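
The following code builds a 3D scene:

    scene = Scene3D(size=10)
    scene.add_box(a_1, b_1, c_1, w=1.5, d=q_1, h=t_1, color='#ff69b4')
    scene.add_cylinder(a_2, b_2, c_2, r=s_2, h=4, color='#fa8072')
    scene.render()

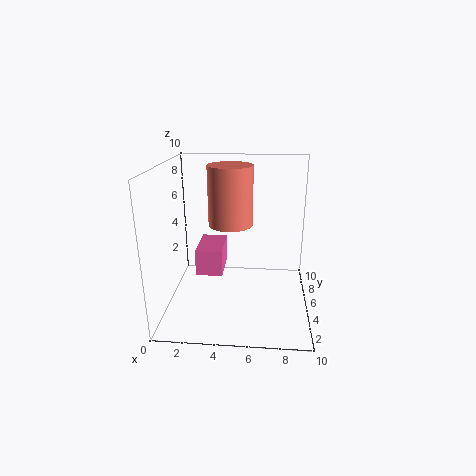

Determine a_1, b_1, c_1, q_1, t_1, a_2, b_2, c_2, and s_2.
a_1 = 3, b_1 = 0.5, c_1 = 4.5, q_1 = 2.5, t_1 = 1.5, a_2 = 4.5, b_2 = 5, c_2 = 6, s_2 = 1.5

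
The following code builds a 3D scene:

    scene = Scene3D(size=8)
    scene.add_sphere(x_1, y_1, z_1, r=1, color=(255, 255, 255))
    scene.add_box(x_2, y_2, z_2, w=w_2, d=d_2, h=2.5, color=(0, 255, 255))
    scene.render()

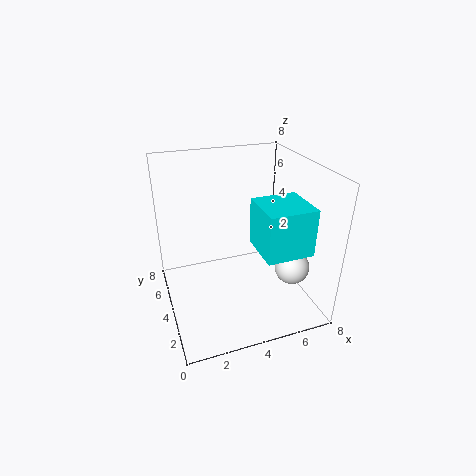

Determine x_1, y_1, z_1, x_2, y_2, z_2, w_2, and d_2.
x_1 = 7
y_1 = 3
z_1 = 2
x_2 = 4.5
y_2 = 1
z_2 = 4
w_2 = 2.5
d_2 = 2.5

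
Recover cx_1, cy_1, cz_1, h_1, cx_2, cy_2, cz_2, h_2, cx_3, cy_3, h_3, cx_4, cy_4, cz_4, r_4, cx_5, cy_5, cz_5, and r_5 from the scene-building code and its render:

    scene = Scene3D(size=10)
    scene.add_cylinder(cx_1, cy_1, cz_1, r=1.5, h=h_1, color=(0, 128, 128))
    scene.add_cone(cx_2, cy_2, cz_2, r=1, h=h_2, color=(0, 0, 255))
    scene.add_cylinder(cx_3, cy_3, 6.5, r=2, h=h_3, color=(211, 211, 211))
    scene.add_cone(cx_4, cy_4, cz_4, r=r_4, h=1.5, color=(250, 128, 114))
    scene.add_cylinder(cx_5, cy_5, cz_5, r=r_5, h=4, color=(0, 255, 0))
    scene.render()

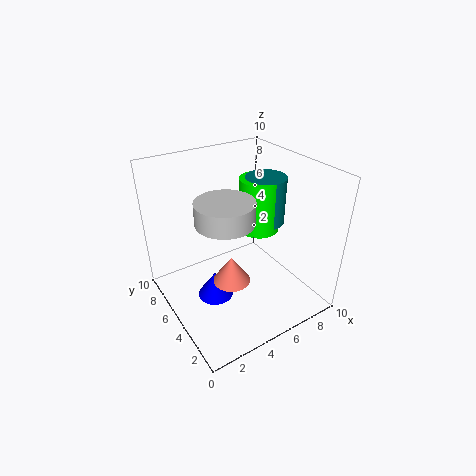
cx_1 = 8
cy_1 = 6
cz_1 = 5
h_1 = 3.5
cx_2 = 1.5
cy_2 = 2
cz_2 = 4
h_2 = 1.5
cx_3 = 4
cy_3 = 5
h_3 = 1.5
cx_4 = 2
cy_4 = 1
cz_4 = 5.5
r_4 = 1
cx_5 = 7.5
cy_5 = 6
cz_5 = 4.5
r_5 = 1.5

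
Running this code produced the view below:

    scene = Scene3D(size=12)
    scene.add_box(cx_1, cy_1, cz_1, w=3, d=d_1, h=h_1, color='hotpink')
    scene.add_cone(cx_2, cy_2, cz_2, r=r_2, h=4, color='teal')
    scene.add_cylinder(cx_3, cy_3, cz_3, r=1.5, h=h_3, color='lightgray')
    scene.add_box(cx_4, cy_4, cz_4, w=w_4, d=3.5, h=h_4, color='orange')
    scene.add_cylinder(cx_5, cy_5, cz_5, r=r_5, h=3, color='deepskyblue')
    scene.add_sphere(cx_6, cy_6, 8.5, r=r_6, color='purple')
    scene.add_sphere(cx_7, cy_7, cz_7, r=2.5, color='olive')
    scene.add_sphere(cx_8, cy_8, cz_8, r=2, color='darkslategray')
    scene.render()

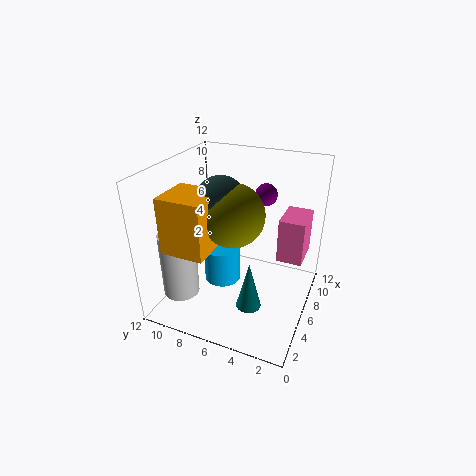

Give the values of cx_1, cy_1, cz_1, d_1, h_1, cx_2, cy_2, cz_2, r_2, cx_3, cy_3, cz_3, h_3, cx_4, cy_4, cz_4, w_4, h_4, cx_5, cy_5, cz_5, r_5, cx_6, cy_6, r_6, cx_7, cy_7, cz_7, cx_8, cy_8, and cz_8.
cx_1 = 5.5; cy_1 = 0.5; cz_1 = 5; d_1 = 2; h_1 = 3.5; cx_2 = 3.5; cy_2 = 4; cz_2 = 1.5; r_2 = 1; cx_3 = 3; cy_3 = 10; cz_3 = 1.5; h_3 = 5.5; cx_4 = 1.5; cy_4 = 7; cz_4 = 6; w_4 = 3.5; h_4 = 4.5; cx_5 = 5; cy_5 = 7; cz_5 = 2.5; r_5 = 1.5; cx_6 = 10; cy_6 = 5; r_6 = 1; cx_7 = 5; cy_7 = 6; cz_7 = 8.5; cx_8 = 5; cy_8 = 7; cz_8 = 9.5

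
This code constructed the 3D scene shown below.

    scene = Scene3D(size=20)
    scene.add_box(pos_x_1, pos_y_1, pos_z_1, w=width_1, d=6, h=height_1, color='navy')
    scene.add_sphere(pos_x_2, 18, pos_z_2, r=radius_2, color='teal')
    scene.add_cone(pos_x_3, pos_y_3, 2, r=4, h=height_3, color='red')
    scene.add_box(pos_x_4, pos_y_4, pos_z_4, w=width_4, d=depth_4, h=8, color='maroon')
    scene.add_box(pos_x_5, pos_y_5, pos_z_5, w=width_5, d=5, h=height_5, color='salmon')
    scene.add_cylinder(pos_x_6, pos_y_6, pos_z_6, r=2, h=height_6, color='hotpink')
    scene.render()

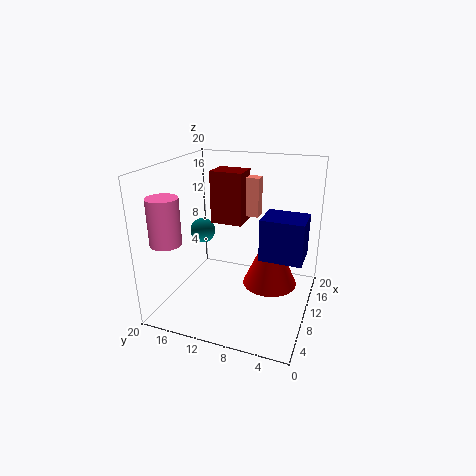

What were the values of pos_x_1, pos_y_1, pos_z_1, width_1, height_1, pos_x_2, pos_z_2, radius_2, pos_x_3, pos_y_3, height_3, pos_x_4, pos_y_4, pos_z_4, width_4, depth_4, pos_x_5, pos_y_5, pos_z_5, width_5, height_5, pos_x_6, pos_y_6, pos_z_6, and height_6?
pos_x_1 = 10, pos_y_1 = 1, pos_z_1 = 7, width_1 = 5, height_1 = 6, pos_x_2 = 15, pos_z_2 = 8, radius_2 = 2, pos_x_3 = 13, pos_y_3 = 6, height_3 = 9, pos_x_4 = 14, pos_y_4 = 11, pos_z_4 = 10, width_4 = 4, depth_4 = 5, pos_x_5 = 16, pos_y_5 = 9, pos_z_5 = 11, width_5 = 2, height_5 = 6, pos_x_6 = 3, pos_y_6 = 17, pos_z_6 = 11, height_6 = 6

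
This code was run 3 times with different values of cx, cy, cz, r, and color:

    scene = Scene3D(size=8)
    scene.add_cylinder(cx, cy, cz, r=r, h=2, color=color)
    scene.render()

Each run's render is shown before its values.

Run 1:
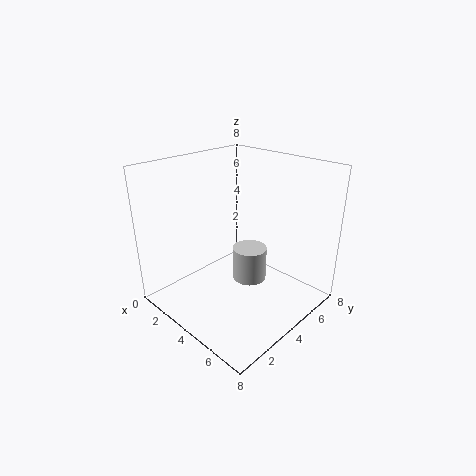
cx = 4; cy = 5; cz = 1; r = 1; color = 'lightgray'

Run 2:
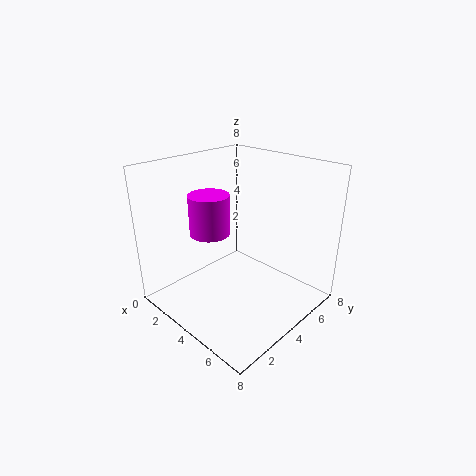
cx = 4; cy = 2; cz = 5; r = 1; color = 'magenta'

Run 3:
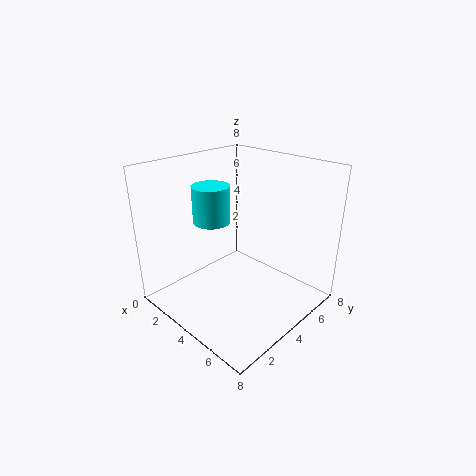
cx = 3; cy = 3; cz = 5; r = 1; color = 'cyan'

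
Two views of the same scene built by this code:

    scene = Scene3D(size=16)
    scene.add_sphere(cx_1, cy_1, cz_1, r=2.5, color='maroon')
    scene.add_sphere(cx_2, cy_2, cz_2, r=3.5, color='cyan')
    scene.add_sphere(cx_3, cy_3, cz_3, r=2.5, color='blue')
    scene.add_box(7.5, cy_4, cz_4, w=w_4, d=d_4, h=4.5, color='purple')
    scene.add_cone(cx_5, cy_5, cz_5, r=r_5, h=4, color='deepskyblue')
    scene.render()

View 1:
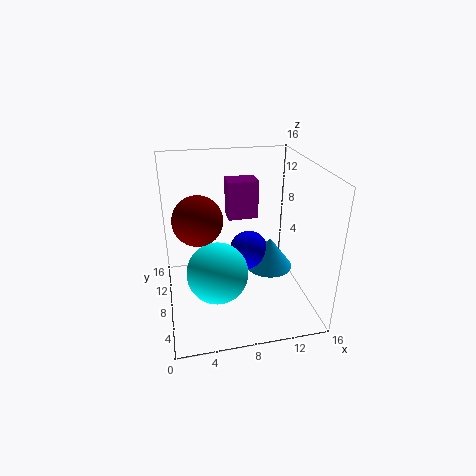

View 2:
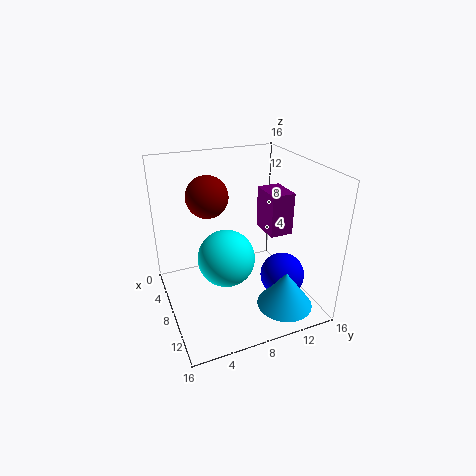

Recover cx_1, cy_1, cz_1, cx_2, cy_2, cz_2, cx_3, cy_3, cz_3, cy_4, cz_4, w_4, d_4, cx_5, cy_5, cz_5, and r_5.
cx_1 = 3.5, cy_1 = 6, cz_1 = 11.5, cx_2 = 5.5, cy_2 = 7.5, cz_2 = 4, cx_3 = 10.5, cy_3 = 12.5, cz_3 = 3.5, cy_4 = 10.5, cz_4 = 9, w_4 = 3.5, d_4 = 2.5, cx_5 = 13, cy_5 = 11.5, cz_5 = 1.5, r_5 = 3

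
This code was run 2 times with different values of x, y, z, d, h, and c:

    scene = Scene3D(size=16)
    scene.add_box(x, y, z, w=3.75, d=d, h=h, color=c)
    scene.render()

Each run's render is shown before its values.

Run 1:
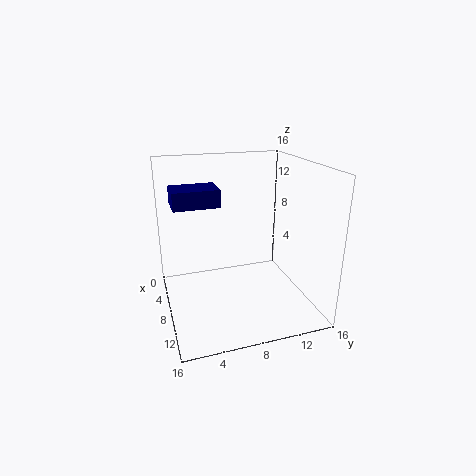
x = 3; y = 1.25; z = 11.25; d = 5.25; h = 2; c = 'navy'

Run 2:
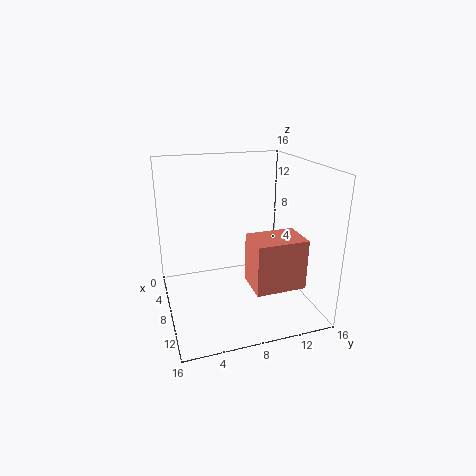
x = 10.5; y = 8; z = 4.25; d = 5.25; h = 5.25; c = 'salmon'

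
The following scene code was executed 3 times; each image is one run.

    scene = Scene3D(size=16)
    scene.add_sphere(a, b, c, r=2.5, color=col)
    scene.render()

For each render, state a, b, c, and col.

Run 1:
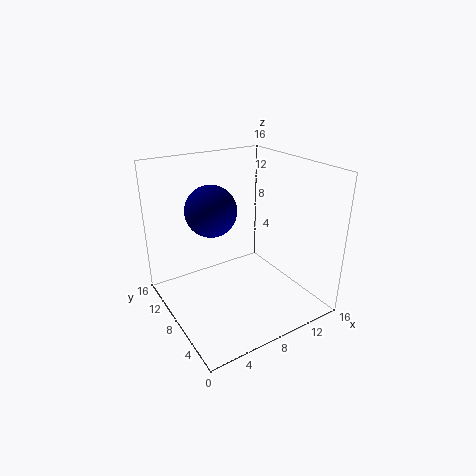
a = 4
b = 6.5
c = 12.5
col = 'navy'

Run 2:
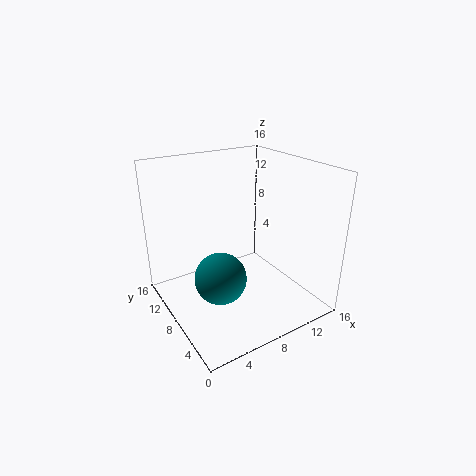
a = 3.5
b = 4
c = 6.5
col = 'teal'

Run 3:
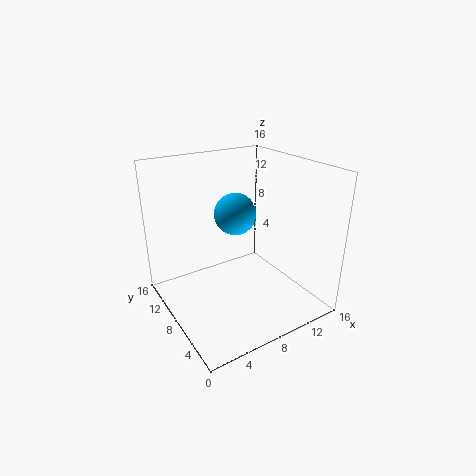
a = 9.5
b = 11
c = 9.5
col = 'deepskyblue'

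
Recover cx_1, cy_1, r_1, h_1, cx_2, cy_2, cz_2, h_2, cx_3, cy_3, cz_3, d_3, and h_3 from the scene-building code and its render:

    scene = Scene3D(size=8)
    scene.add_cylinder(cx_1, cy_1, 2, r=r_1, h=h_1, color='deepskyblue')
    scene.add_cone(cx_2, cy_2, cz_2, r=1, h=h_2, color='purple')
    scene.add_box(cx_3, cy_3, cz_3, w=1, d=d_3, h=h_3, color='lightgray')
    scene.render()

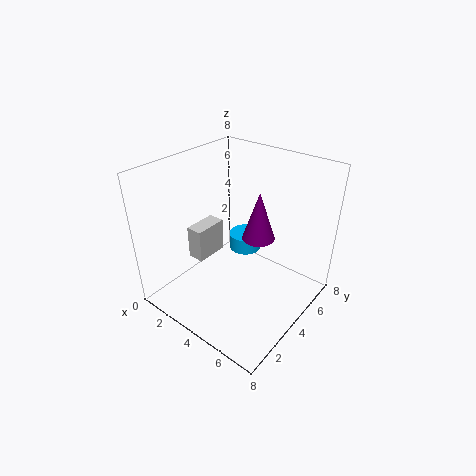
cx_1 = 3
cy_1 = 6
r_1 = 1
h_1 = 1
cx_2 = 4
cy_2 = 6
cz_2 = 3
h_2 = 3
cx_3 = 1
cy_3 = 3
cz_3 = 2
d_3 = 2
h_3 = 2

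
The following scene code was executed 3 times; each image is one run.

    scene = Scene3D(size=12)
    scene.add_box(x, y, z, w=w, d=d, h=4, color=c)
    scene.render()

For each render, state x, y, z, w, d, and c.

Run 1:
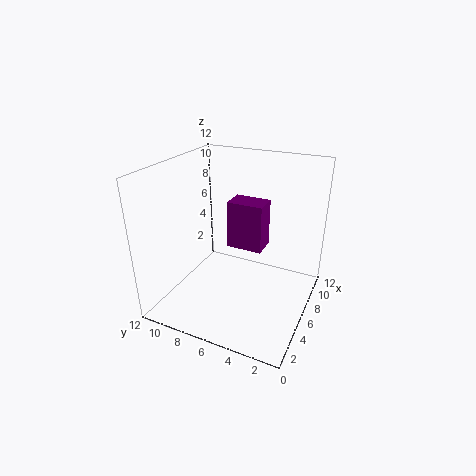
x = 6, y = 4, z = 5, w = 2, d = 3, c = 'purple'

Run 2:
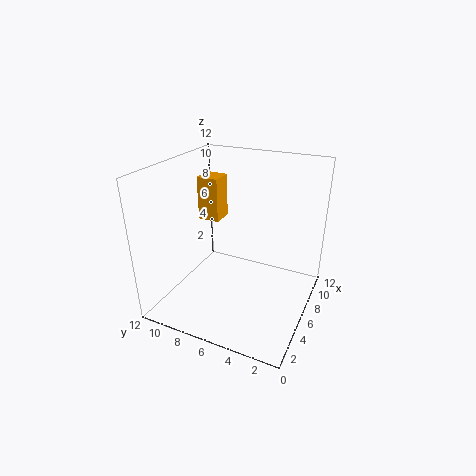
x = 8, y = 9, z = 6, w = 2, d = 2, c = 'orange'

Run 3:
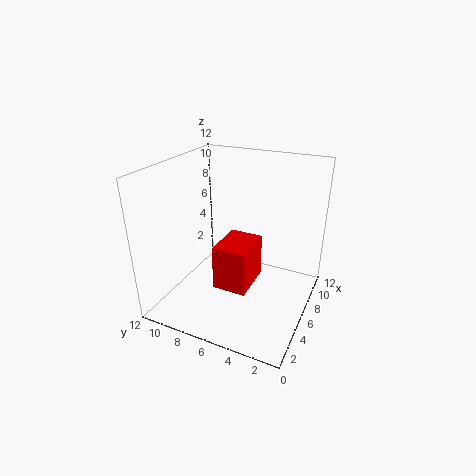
x = 5, y = 5, z = 1, w = 4, d = 3, c = 'red'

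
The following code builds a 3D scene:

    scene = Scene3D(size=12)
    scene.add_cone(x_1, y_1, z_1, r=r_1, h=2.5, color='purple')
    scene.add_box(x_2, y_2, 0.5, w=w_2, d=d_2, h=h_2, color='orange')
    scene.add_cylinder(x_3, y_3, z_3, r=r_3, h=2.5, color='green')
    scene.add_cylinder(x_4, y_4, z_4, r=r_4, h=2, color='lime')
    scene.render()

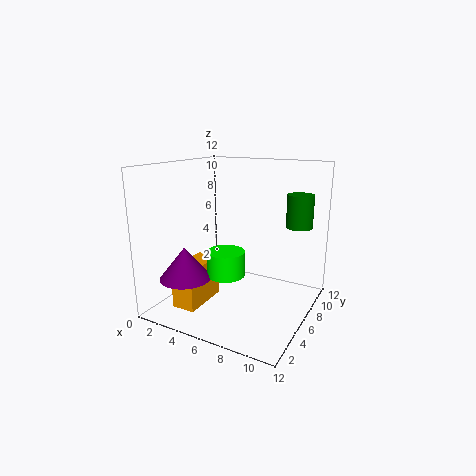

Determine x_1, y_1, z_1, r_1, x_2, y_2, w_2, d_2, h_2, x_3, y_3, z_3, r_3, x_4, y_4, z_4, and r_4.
x_1 = 3.5; y_1 = 2; z_1 = 3.5; r_1 = 2; x_2 = 2; y_2 = 2; w_2 = 2; d_2 = 4; h_2 = 3.5; x_3 = 11; y_3 = 6.5; z_3 = 7.5; r_3 = 1; x_4 = 6; y_4 = 4; z_4 = 3.5; r_4 = 1.5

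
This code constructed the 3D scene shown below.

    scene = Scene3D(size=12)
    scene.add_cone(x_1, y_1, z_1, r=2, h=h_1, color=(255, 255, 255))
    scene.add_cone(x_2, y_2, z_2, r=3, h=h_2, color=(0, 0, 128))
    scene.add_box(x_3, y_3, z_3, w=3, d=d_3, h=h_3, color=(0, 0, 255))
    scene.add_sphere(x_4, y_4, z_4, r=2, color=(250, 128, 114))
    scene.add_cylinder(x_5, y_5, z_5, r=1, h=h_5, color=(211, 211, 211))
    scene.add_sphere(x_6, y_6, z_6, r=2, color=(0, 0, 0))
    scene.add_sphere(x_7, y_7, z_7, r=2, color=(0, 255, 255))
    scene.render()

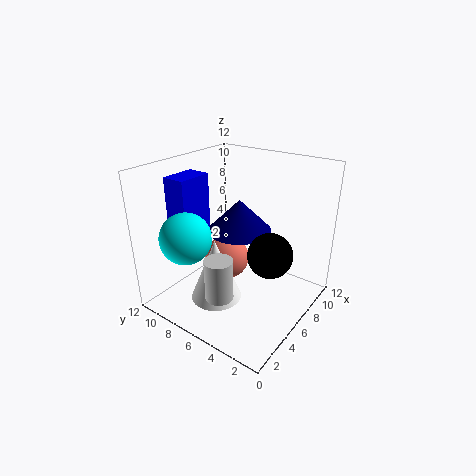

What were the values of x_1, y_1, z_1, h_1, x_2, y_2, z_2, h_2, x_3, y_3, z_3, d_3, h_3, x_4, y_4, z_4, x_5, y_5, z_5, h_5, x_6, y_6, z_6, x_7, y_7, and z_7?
x_1 = 3; y_1 = 6; z_1 = 2; h_1 = 5; x_2 = 9; y_2 = 8; z_2 = 5; h_2 = 3; x_3 = 3; y_3 = 9; z_3 = 6; d_3 = 2; h_3 = 5; x_4 = 7; y_4 = 8; z_4 = 3; x_5 = 1; y_5 = 4; z_5 = 4; h_5 = 3; x_6 = 8; y_6 = 4; z_6 = 4; x_7 = 2; y_7 = 8; z_7 = 7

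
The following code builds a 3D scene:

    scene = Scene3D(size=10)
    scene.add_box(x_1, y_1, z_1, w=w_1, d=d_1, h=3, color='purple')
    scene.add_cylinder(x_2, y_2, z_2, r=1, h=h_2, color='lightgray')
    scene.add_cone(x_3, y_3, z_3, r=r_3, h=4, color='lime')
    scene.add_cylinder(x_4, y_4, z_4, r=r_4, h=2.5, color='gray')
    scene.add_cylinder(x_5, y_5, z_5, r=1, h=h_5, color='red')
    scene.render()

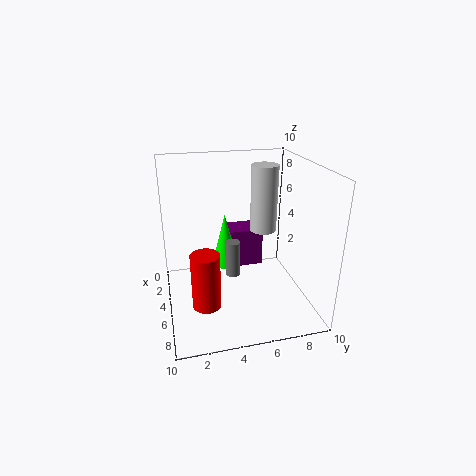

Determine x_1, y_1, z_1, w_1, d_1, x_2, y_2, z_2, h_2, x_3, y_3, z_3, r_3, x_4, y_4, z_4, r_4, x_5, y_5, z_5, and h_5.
x_1 = 1, y_1 = 5, z_1 = 1.5, w_1 = 2, d_1 = 2.5, x_2 = 3, y_2 = 7.5, z_2 = 4.5, h_2 = 5, x_3 = 3, y_3 = 4.5, z_3 = 2, r_3 = 1, x_4 = 5.5, y_4 = 4.5, z_4 = 2.5, r_4 = 0.5, x_5 = 6, y_5 = 2.5, z_5 = 0.5, h_5 = 4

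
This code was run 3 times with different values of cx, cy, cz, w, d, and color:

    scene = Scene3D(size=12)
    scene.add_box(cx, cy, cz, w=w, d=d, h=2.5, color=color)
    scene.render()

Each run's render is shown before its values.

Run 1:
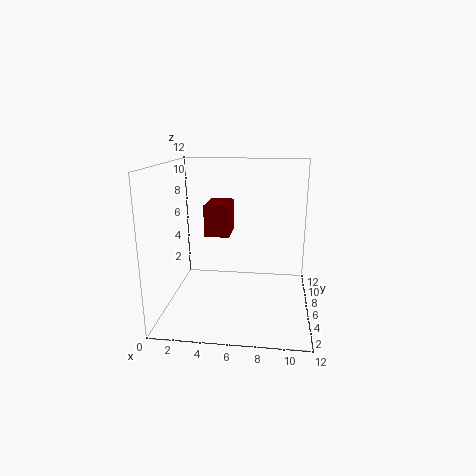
cx = 3.5, cy = 4.5, cz = 6.5, w = 2, d = 3, color = 'maroon'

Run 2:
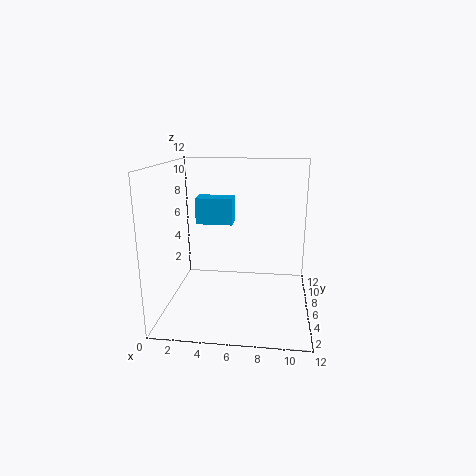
cx = 1.5, cy = 9.5, cz = 6, w = 3.5, d = 2, color = 'deepskyblue'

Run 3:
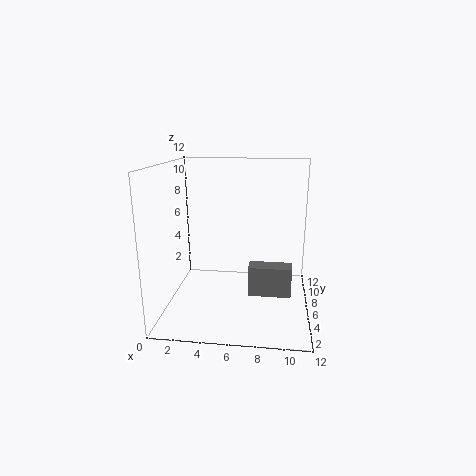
cx = 7, cy = 4.5, cz = 1.5, w = 3.5, d = 1.5, color = 'gray'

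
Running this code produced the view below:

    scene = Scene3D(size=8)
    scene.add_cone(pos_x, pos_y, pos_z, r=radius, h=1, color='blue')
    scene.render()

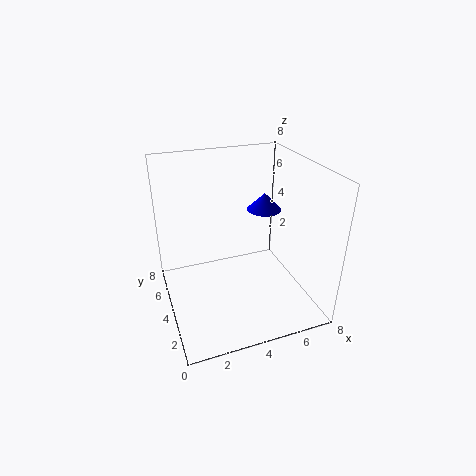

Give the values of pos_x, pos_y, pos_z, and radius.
pos_x = 6, pos_y = 5, pos_z = 5, radius = 1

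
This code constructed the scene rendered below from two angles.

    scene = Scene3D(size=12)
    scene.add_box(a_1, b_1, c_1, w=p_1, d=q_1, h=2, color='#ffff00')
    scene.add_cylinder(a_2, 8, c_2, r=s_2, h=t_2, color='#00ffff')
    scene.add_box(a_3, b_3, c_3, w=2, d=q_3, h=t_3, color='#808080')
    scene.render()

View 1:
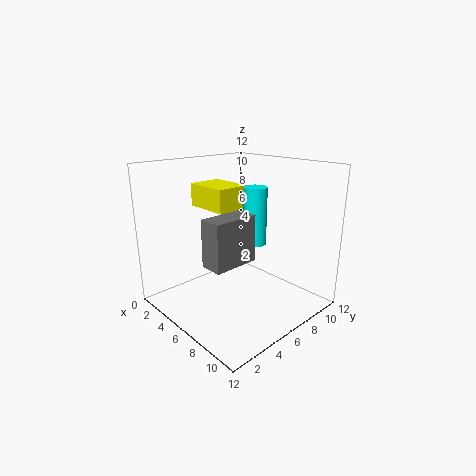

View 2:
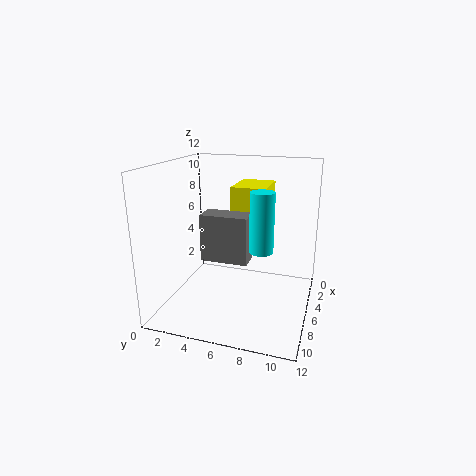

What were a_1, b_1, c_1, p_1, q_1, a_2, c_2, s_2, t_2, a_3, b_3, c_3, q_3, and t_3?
a_1 = 1; b_1 = 5; c_1 = 8; p_1 = 4; q_1 = 3; a_2 = 6; c_2 = 5; s_2 = 1; t_2 = 5; a_3 = 5; b_3 = 3; c_3 = 4; q_3 = 4; t_3 = 4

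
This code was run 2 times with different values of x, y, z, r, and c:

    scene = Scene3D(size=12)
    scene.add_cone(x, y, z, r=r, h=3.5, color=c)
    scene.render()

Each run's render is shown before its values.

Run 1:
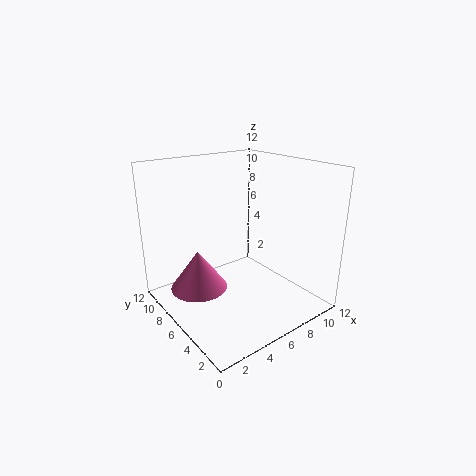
x = 3.5, y = 8.5, z = 1, r = 2.5, c = 'hotpink'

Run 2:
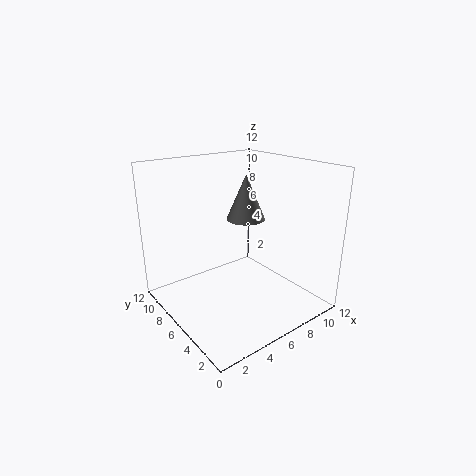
x = 6, y = 5, z = 8, r = 1.5, c = 'gray'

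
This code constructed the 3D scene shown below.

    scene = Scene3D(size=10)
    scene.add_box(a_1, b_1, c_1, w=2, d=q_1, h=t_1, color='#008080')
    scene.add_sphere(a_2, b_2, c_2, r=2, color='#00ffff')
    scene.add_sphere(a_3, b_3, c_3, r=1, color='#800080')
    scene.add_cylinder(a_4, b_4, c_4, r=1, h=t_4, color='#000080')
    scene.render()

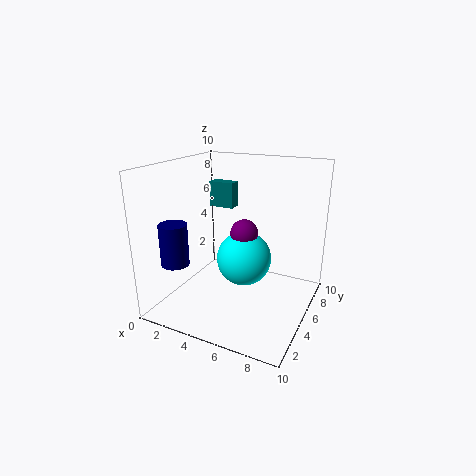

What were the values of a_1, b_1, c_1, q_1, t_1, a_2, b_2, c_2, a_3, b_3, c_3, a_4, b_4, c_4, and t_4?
a_1 = 1
b_1 = 8
c_1 = 6
q_1 = 1
t_1 = 2
a_2 = 5
b_2 = 6
c_2 = 3
a_3 = 5
b_3 = 6
c_3 = 5
a_4 = 1
b_4 = 3
c_4 = 3
t_4 = 3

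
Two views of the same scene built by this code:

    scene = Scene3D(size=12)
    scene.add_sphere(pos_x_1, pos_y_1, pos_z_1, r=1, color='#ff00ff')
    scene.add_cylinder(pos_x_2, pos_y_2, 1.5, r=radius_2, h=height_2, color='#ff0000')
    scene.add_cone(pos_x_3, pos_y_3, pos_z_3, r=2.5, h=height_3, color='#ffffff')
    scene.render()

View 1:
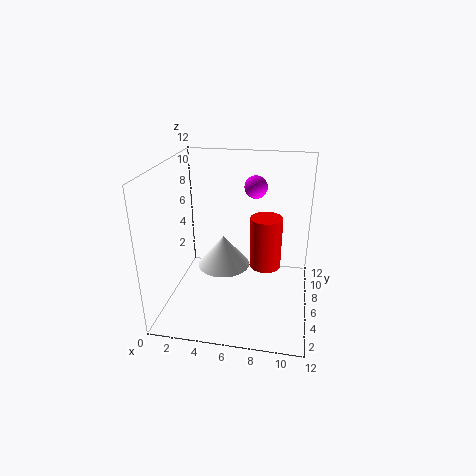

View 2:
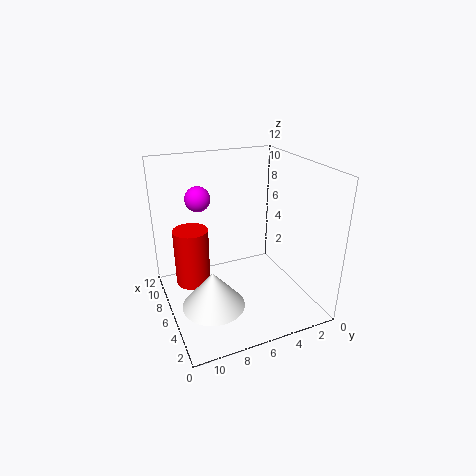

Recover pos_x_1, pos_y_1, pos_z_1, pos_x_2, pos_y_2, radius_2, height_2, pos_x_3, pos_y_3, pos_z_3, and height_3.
pos_x_1 = 7
pos_y_1 = 9
pos_z_1 = 9.5
pos_x_2 = 8
pos_y_2 = 9.5
radius_2 = 1.5
height_2 = 5
pos_x_3 = 4
pos_y_3 = 9
pos_z_3 = 1.5
height_3 = 3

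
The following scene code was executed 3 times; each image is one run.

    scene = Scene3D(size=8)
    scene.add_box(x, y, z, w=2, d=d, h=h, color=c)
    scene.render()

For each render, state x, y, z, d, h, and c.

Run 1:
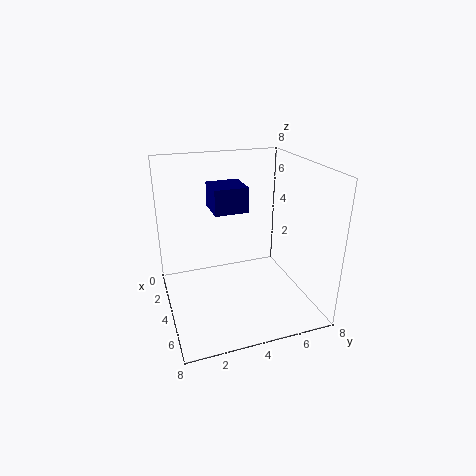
x = 1; y = 3; z = 5; d = 2; h = 1.5; c = 'navy'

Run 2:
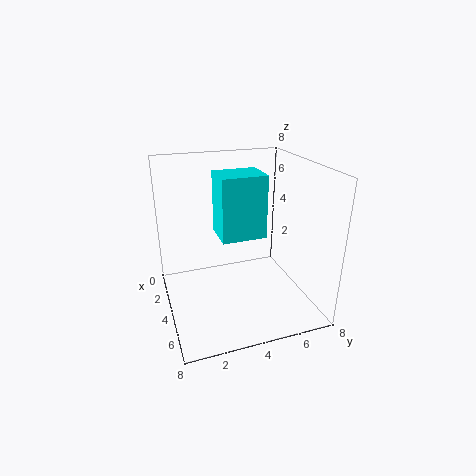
x = 2.5; y = 3; z = 4; d = 2.5; h = 3.5; c = 'cyan'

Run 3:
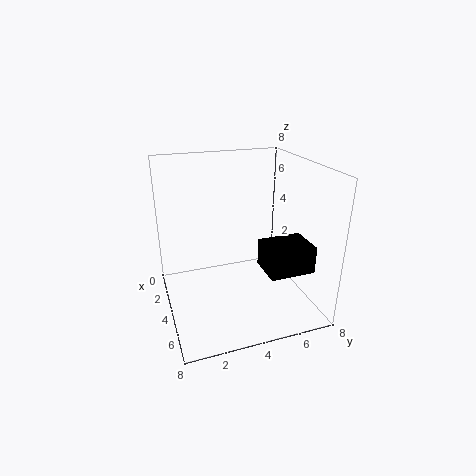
x = 4.5; y = 5; z = 2.5; d = 2.5; h = 1.5; c = 'black'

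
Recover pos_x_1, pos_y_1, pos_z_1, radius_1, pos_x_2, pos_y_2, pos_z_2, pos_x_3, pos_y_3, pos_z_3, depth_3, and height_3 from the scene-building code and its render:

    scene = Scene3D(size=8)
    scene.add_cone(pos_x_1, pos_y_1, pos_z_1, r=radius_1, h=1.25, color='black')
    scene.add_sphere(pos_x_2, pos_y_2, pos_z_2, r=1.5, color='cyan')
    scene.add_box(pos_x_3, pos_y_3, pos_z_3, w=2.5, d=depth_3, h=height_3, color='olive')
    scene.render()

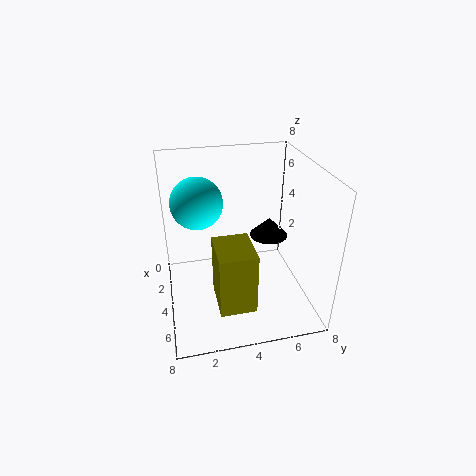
pos_x_1 = 1.25
pos_y_1 = 6.75
pos_z_1 = 2.25
radius_1 = 1.25
pos_x_2 = 2.25
pos_y_2 = 2
pos_z_2 = 5.5
pos_x_3 = 4
pos_y_3 = 2.5
pos_z_3 = 0.75
depth_3 = 2
height_3 = 3.5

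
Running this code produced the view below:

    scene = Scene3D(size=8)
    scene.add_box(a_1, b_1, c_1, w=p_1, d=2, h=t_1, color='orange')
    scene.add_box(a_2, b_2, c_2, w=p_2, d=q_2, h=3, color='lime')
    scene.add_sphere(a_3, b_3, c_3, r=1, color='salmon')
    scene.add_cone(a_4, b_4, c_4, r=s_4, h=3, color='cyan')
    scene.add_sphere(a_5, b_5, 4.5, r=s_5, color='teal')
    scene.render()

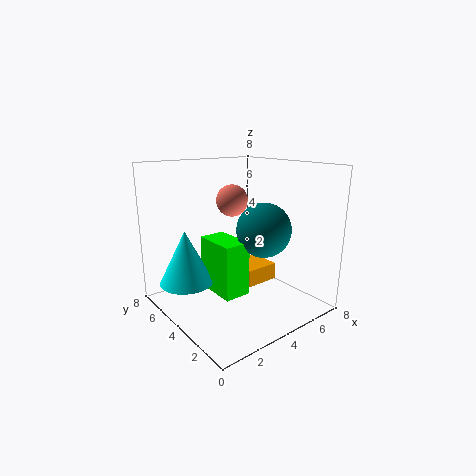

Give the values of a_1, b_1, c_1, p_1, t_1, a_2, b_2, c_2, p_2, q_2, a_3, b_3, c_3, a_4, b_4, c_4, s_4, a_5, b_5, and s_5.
a_1 = 4.5; b_1 = 3.5; c_1 = 1; p_1 = 2; t_1 = 1; a_2 = 2.5; b_2 = 3; c_2 = 1; p_2 = 1.5; q_2 = 2.5; a_3 = 5.5; b_3 = 6.5; c_3 = 5.5; a_4 = 1.5; b_4 = 5.5; c_4 = 1.5; s_4 = 1.5; a_5 = 5; b_5 = 3; s_5 = 1.5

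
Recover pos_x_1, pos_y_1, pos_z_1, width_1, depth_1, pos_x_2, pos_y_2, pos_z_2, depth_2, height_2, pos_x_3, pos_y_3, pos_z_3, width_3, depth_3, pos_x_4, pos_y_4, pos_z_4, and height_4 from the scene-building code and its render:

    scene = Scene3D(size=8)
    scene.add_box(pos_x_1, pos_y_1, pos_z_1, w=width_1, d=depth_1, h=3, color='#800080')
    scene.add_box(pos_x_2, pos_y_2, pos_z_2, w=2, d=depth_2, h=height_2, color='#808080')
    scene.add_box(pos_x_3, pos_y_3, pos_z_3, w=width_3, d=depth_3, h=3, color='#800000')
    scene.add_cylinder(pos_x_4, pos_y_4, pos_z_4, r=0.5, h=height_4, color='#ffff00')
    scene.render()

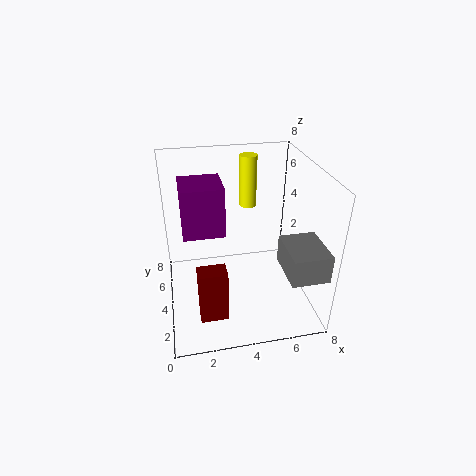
pos_x_1 = 1; pos_y_1 = 5; pos_z_1 = 3.5; width_1 = 2.5; depth_1 = 2.5; pos_x_2 = 6; pos_y_2 = 0.5; pos_z_2 = 3; depth_2 = 2.5; height_2 = 1.5; pos_x_3 = 1.5; pos_y_3 = 1.5; pos_z_3 = 0.5; width_3 = 1.5; depth_3 = 1; pos_x_4 = 5; pos_y_4 = 6; pos_z_4 = 5; height_4 = 3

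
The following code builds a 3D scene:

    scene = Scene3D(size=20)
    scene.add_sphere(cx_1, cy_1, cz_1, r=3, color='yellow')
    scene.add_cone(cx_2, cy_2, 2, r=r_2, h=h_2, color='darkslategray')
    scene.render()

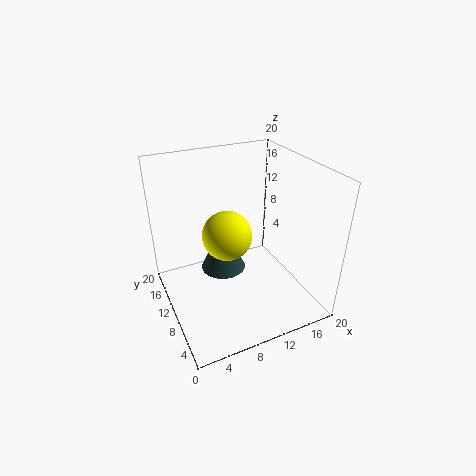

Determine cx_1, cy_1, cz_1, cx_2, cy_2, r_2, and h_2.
cx_1 = 6.75; cy_1 = 6.25; cz_1 = 13.25; cx_2 = 9.75; cy_2 = 15; r_2 = 3.5; h_2 = 7.5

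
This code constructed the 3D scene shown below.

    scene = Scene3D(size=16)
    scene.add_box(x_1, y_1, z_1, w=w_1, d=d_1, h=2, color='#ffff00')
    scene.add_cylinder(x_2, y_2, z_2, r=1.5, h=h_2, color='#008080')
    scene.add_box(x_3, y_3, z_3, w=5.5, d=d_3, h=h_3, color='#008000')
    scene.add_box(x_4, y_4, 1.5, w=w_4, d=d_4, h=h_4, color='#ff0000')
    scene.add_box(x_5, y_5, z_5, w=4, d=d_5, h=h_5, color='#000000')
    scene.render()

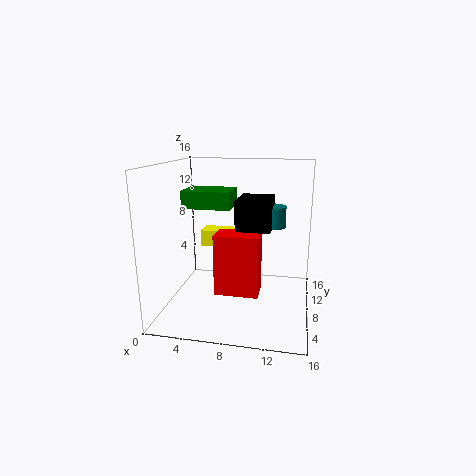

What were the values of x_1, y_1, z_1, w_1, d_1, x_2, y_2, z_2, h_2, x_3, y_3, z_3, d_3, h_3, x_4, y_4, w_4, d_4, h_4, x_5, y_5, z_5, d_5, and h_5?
x_1 = 2.5; y_1 = 11.5; z_1 = 5.5; w_1 = 4.5; d_1 = 2.5; x_2 = 11.5; y_2 = 11.5; z_2 = 8.5; h_2 = 2.5; x_3 = 1.5; y_3 = 8; z_3 = 11; d_3 = 4; h_3 = 2; x_4 = 5.5; y_4 = 6.5; w_4 = 5; d_4 = 3; h_4 = 7; x_5 = 7.5; y_5 = 8.5; z_5 = 8.5; d_5 = 5; h_5 = 3.5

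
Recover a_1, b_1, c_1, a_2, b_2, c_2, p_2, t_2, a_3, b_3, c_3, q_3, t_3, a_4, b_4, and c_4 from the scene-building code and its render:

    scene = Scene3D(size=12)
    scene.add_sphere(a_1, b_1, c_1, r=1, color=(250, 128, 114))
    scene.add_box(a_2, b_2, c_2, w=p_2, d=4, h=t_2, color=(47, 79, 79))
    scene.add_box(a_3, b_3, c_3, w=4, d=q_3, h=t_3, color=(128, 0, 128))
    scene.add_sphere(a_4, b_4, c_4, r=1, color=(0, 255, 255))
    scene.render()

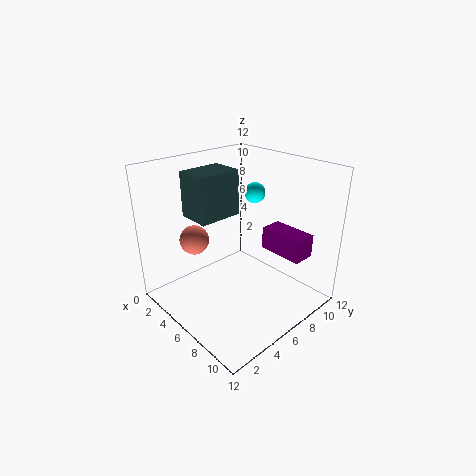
a_1 = 7
b_1 = 1
c_1 = 8
a_2 = 1
b_2 = 4
c_2 = 7
p_2 = 3
t_2 = 4
a_3 = 6
b_3 = 9
c_3 = 4
q_3 = 2
t_3 = 2
a_4 = 3
b_4 = 11
c_4 = 8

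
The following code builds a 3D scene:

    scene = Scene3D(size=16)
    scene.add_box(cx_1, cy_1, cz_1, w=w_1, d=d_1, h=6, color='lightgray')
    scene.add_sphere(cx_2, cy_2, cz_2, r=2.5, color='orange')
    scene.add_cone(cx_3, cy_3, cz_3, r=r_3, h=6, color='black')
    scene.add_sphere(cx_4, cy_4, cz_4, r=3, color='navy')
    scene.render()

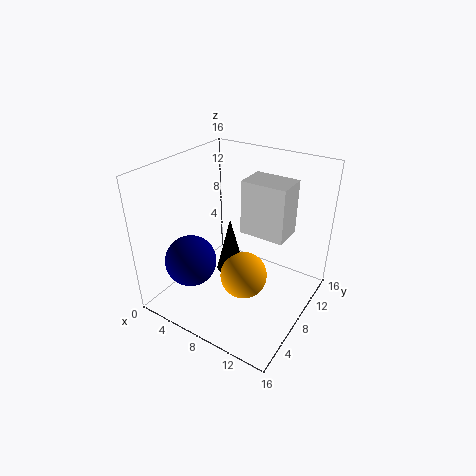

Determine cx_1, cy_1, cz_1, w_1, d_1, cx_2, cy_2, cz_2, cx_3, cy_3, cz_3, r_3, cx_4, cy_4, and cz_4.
cx_1 = 8; cy_1 = 8.5; cz_1 = 8.5; w_1 = 5; d_1 = 3.5; cx_2 = 10; cy_2 = 6; cz_2 = 5; cx_3 = 8; cy_3 = 6.5; cz_3 = 5; r_3 = 1.5; cx_4 = 3; cy_4 = 5.5; cz_4 = 4.5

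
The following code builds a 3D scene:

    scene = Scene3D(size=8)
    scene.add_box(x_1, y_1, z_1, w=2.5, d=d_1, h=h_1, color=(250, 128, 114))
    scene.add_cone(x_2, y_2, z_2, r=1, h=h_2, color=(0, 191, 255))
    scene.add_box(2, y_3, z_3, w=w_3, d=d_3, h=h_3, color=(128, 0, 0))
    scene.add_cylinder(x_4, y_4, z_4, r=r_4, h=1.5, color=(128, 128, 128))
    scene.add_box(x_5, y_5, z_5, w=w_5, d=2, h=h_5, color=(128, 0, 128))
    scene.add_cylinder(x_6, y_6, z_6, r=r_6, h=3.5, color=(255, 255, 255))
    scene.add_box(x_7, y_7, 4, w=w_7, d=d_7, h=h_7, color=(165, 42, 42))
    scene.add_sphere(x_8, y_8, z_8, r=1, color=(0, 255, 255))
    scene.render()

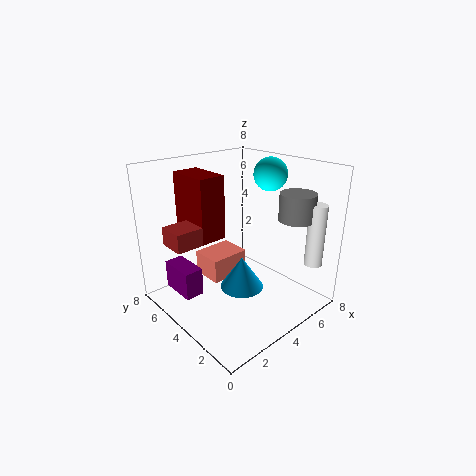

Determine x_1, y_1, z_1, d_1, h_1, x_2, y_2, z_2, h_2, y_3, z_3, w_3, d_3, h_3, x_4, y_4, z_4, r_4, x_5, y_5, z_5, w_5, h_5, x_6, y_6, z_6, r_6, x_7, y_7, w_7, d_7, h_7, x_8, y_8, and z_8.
x_1 = 3.5; y_1 = 5.5; z_1 = 0.5; d_1 = 2; h_1 = 1.5; x_2 = 2; y_2 = 1.5; z_2 = 3; h_2 = 1.5; y_3 = 4.5; z_3 = 4; w_3 = 1.5; d_3 = 2.5; h_3 = 3.5; x_4 = 6.5; y_4 = 2; z_4 = 5; r_4 = 1; x_5 = 0.5; y_5 = 4; z_5 = 1.5; w_5 = 1; h_5 = 1.5; x_6 = 7; y_6 = 1; z_6 = 2.5; r_6 = 0.5; x_7 = 0.5; y_7 = 4.5; w_7 = 2.5; d_7 = 1.5; h_7 = 1; x_8 = 7; y_8 = 4.5; z_8 = 7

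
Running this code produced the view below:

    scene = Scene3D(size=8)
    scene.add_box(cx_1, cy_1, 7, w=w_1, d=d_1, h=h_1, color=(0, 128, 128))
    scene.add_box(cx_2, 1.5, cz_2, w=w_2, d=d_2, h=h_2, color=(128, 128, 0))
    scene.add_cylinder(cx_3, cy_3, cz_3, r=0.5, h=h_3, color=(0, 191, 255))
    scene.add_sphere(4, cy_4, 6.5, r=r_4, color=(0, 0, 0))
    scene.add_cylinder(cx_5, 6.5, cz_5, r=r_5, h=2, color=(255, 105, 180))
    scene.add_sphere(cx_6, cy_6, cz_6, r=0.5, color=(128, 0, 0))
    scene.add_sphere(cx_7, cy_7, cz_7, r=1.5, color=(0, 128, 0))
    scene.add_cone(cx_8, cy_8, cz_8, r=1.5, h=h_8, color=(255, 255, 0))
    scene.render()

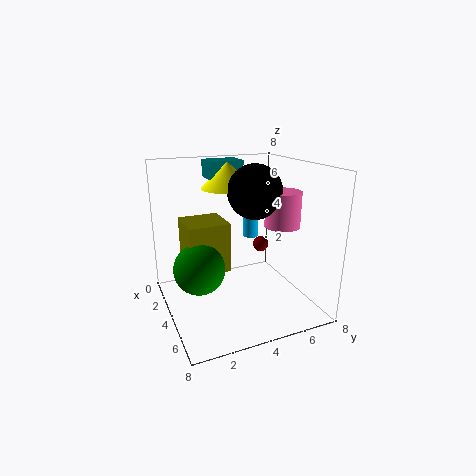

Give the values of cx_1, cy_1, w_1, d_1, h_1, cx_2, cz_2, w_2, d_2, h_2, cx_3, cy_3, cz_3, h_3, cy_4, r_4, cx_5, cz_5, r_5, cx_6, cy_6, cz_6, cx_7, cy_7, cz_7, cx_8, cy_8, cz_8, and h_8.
cx_1 = 1
cy_1 = 3
w_1 = 1.5
d_1 = 2
h_1 = 1
cx_2 = 0.5
cz_2 = 1.5
w_2 = 2.5
d_2 = 2.5
h_2 = 3
cx_3 = 1.5
cy_3 = 6
cz_3 = 3
h_3 = 1.5
cy_4 = 5
r_4 = 1.5
cx_5 = 4.5
cz_5 = 4.5
r_5 = 1
cx_6 = 2
cy_6 = 6.5
cz_6 = 2.5
cx_7 = 3
cy_7 = 2
cz_7 = 2
cx_8 = 2.5
cy_8 = 4
cz_8 = 6.5
h_8 = 1.5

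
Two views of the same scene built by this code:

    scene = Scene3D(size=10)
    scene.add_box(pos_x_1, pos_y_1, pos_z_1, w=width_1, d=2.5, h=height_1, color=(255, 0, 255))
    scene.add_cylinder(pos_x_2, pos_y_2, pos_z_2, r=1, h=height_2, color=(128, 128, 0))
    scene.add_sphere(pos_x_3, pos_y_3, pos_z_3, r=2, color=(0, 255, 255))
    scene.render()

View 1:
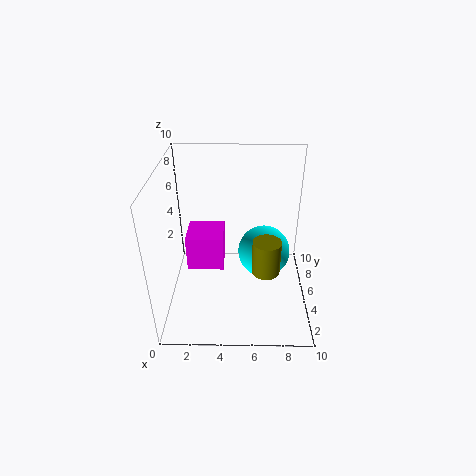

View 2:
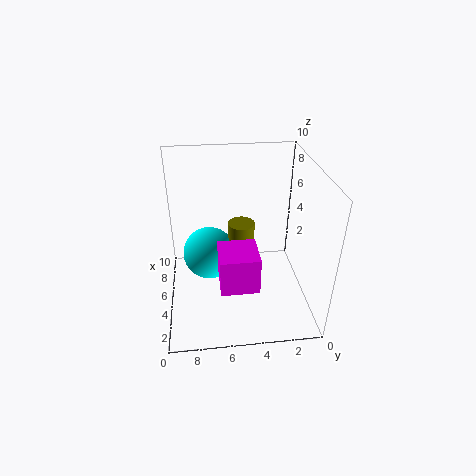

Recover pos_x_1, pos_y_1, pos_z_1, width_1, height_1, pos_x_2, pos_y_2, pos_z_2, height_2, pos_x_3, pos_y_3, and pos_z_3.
pos_x_1 = 1.5; pos_y_1 = 4; pos_z_1 = 3; width_1 = 2.5; height_1 = 2.5; pos_x_2 = 7; pos_y_2 = 4.5; pos_z_2 = 2.5; height_2 = 2.5; pos_x_3 = 7; pos_y_3 = 7; pos_z_3 = 2.5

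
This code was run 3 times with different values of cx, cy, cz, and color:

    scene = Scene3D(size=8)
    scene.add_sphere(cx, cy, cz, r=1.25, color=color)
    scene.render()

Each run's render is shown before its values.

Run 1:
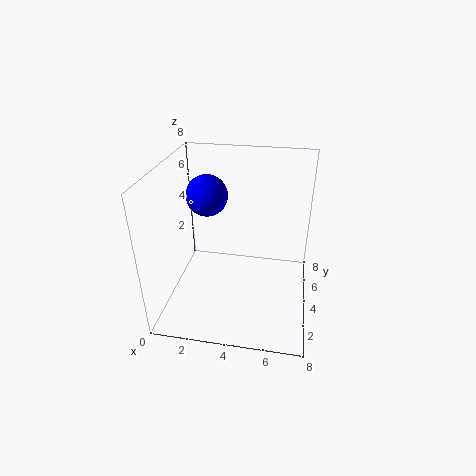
cx = 1.75; cy = 6; cz = 5.5; color = 'blue'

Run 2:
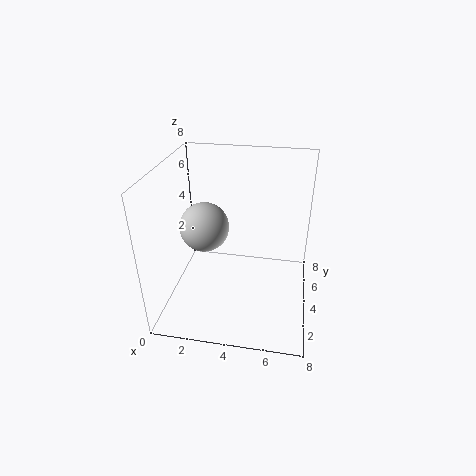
cx = 2.5; cy = 2.75; cz = 5.25; color = 'lightgray'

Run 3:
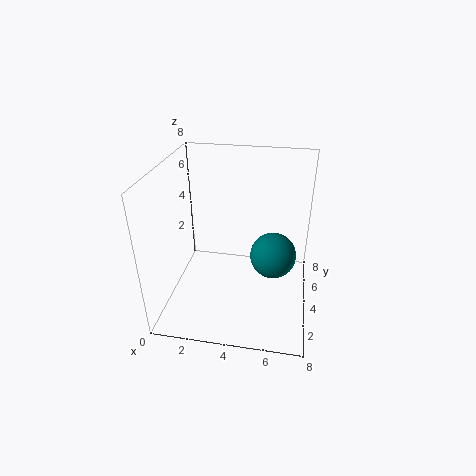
cx = 6; cy = 3.75; cz = 3.25; color = 'teal'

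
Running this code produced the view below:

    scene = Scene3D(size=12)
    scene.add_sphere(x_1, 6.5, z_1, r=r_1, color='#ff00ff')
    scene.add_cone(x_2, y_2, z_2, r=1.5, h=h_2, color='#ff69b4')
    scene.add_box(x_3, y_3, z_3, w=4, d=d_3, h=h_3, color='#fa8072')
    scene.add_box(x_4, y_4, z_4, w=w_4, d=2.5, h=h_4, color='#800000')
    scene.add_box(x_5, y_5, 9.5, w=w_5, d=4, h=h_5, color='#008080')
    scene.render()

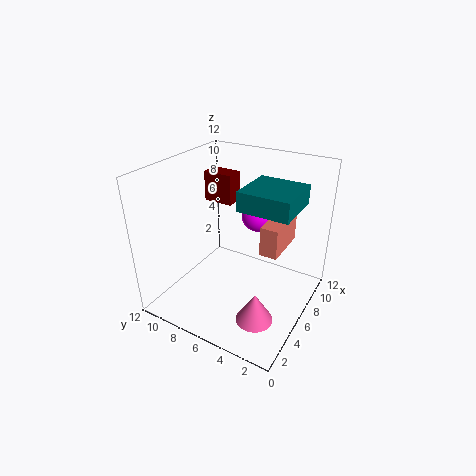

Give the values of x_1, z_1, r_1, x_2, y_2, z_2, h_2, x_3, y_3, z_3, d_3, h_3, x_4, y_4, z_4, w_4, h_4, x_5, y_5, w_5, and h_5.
x_1 = 10.5, z_1 = 6, r_1 = 1.5, x_2 = 3.5, y_2 = 3, z_2 = 0.5, h_2 = 2.5, x_3 = 6, y_3 = 2.5, z_3 = 5, d_3 = 1.5, h_3 = 2.5, x_4 = 6.5, y_4 = 7, z_4 = 8.5, w_4 = 1.5, h_4 = 2.5, x_5 = 4, y_5 = 1, w_5 = 4, h_5 = 1.5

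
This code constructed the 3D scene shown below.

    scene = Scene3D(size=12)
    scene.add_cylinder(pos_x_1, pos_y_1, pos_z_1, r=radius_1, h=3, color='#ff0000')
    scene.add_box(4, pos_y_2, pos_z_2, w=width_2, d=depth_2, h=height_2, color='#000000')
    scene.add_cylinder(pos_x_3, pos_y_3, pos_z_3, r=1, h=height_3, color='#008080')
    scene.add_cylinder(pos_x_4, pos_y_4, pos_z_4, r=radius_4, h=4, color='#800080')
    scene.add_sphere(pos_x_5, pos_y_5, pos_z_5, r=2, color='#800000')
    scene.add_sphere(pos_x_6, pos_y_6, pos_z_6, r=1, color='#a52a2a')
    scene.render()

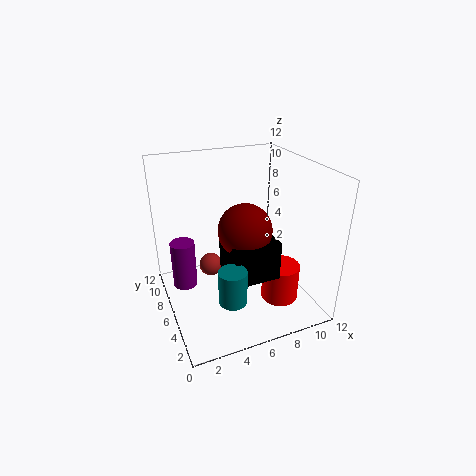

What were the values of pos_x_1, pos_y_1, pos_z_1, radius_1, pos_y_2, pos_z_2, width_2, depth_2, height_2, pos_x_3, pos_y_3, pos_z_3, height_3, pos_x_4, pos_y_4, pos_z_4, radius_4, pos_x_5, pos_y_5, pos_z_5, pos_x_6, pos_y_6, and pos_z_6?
pos_x_1 = 8.5; pos_y_1 = 3; pos_z_1 = 1.5; radius_1 = 1.5; pos_y_2 = 1.5; pos_z_2 = 4.5; width_2 = 3.5; depth_2 = 3.5; height_2 = 3; pos_x_3 = 3.5; pos_y_3 = 1; pos_z_3 = 4; height_3 = 2.5; pos_x_4 = 1.5; pos_y_4 = 7; pos_z_4 = 2; radius_4 = 1; pos_x_5 = 5.5; pos_y_5 = 3.5; pos_z_5 = 8; pos_x_6 = 4; pos_y_6 = 7.5; pos_z_6 = 3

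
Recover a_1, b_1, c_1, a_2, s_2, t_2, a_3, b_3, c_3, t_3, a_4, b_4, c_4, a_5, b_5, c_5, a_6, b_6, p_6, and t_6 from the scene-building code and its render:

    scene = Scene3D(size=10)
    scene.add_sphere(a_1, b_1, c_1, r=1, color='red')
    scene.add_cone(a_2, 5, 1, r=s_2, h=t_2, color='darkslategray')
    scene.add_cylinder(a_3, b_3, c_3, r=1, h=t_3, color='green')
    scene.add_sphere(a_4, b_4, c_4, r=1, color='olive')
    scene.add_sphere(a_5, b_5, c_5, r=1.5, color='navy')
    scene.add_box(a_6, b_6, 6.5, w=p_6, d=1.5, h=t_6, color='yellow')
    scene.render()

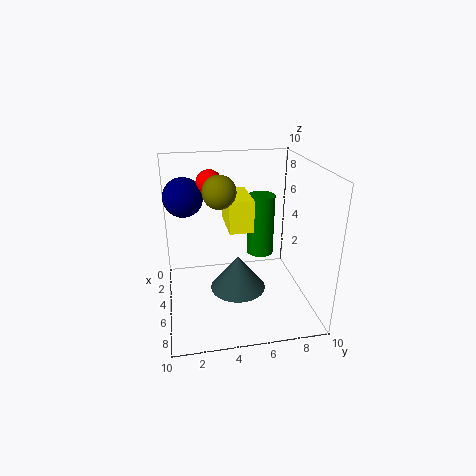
a_1 = 1.5, b_1 = 3.5, c_1 = 8, a_2 = 5, s_2 = 2, t_2 = 2.5, a_3 = 3.5, b_3 = 7, c_3 = 3, t_3 = 4.5, a_4 = 7, b_4 = 3.5, c_4 = 9, a_5 = 1.5, b_5 = 1.5, c_5 = 7, a_6 = 4.5, b_6 = 4, p_6 = 3, t_6 = 2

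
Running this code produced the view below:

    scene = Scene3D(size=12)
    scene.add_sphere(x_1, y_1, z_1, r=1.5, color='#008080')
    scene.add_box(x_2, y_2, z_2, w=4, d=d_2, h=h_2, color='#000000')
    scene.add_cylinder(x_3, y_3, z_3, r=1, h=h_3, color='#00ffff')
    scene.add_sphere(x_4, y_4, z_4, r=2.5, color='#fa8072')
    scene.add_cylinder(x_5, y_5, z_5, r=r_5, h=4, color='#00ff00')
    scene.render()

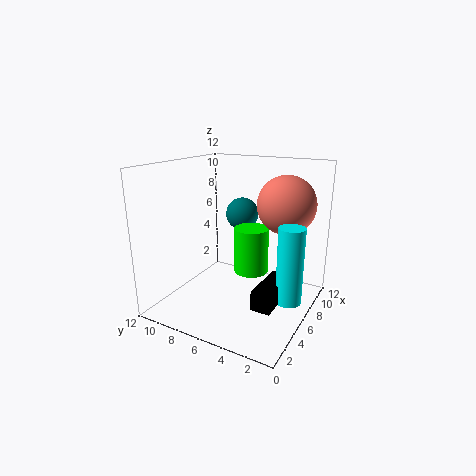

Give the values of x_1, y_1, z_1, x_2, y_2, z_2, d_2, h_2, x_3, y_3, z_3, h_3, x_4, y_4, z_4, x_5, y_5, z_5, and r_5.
x_1 = 9.5; y_1 = 7.5; z_1 = 7; x_2 = 2.5; y_2 = 1.5; z_2 = 2; d_2 = 1.5; h_2 = 1.5; x_3 = 5; y_3 = 1; z_3 = 2; h_3 = 6; x_4 = 9; y_4 = 3; z_4 = 8.5; x_5 = 7.5; y_5 = 5.5; z_5 = 2.5; r_5 = 1.5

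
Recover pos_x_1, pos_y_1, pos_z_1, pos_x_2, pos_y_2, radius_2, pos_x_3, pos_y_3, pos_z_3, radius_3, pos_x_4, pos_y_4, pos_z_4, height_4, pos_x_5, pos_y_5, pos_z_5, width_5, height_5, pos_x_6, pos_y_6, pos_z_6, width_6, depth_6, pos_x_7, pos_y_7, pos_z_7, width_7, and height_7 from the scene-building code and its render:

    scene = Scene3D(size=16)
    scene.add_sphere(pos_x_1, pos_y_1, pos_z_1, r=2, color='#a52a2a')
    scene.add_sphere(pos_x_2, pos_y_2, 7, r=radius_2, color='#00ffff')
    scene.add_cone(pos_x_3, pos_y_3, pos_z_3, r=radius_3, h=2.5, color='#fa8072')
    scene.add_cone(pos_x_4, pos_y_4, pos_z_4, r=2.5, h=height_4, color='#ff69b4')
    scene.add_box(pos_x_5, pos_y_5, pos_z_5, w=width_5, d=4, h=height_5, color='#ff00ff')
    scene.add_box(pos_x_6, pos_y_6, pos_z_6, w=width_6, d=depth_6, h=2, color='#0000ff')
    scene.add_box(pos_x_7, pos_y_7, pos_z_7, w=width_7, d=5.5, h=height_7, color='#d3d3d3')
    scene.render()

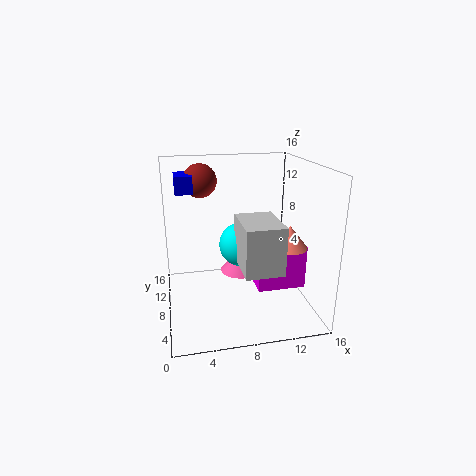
pos_x_1 = 4.5; pos_y_1 = 13; pos_z_1 = 13.5; pos_x_2 = 8.5; pos_y_2 = 8.5; radius_2 = 2.5; pos_x_3 = 13.5; pos_y_3 = 6.5; pos_z_3 = 7; radius_3 = 2; pos_x_4 = 9; pos_y_4 = 11; pos_z_4 = 2.5; height_4 = 2.5; pos_x_5 = 10; pos_y_5 = 6; pos_z_5 = 2; width_5 = 5.5; height_5 = 5; pos_x_6 = 1.5; pos_y_6 = 10.5; pos_z_6 = 12.5; width_6 = 2; depth_6 = 3.5; pos_x_7 = 7.5; pos_y_7 = 2; pos_z_7 = 6; width_7 = 4; height_7 = 5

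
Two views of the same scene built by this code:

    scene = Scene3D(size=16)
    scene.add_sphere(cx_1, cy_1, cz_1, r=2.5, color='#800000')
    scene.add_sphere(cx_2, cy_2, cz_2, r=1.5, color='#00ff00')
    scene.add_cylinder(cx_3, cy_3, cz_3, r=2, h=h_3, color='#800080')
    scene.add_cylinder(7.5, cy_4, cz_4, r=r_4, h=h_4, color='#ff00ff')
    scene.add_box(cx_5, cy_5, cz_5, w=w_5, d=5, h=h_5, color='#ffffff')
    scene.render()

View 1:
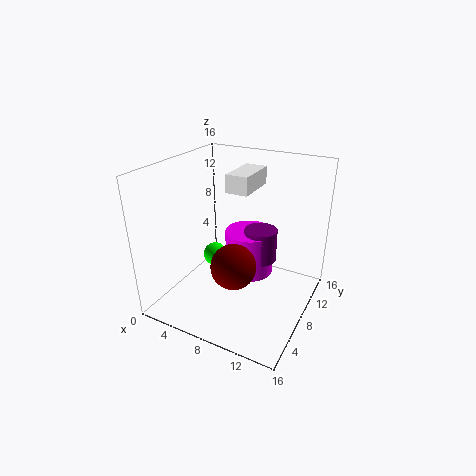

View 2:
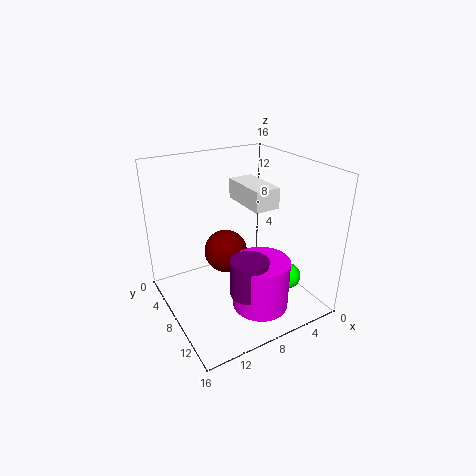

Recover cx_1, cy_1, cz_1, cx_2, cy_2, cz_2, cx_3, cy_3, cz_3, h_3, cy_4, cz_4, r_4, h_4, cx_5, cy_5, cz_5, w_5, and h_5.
cx_1 = 8.5; cy_1 = 6; cz_1 = 5.5; cx_2 = 3; cy_2 = 11; cz_2 = 3; cx_3 = 9; cy_3 = 12; cz_3 = 3.5; h_3 = 4; cy_4 = 12; cz_4 = 1.5; r_4 = 3; h_4 = 5.5; cx_5 = 6.5; cy_5 = 8; cz_5 = 13; w_5 = 2.5; h_5 = 2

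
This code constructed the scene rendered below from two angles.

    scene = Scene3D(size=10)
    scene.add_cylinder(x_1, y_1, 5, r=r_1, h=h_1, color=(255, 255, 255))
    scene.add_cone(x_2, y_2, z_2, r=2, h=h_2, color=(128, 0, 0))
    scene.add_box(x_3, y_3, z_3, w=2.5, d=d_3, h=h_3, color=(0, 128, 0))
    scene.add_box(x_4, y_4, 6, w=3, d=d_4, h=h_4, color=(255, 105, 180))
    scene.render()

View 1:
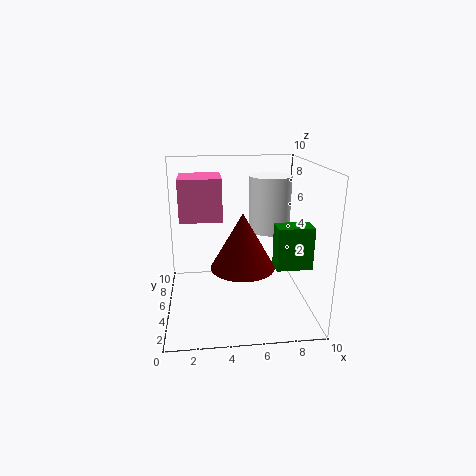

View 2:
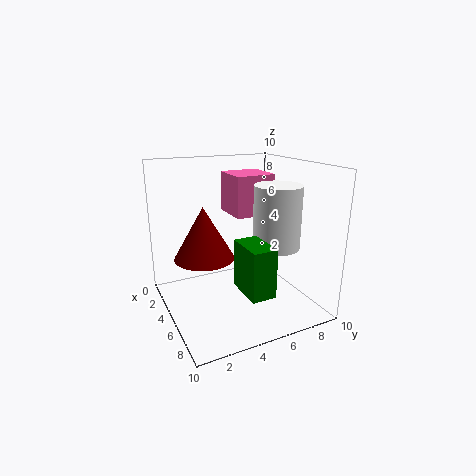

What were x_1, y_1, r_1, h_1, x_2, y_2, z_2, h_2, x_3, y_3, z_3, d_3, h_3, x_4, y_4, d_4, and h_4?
x_1 = 7.5; y_1 = 6.5; r_1 = 1.5; h_1 = 4; x_2 = 5; y_2 = 2.5; z_2 = 4; h_2 = 3.5; x_3 = 7.5; y_3 = 3.5; z_3 = 3; d_3 = 1.5; h_3 = 3; x_4 = 1; y_4 = 5.5; d_4 = 3; h_4 = 3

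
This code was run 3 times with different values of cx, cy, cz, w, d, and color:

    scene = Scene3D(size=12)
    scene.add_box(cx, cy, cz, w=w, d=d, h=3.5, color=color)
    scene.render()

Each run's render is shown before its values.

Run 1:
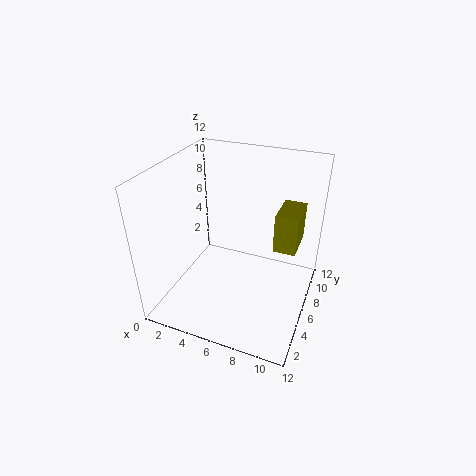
cx = 8.5, cy = 8, cz = 4, w = 2, d = 3.5, color = 'olive'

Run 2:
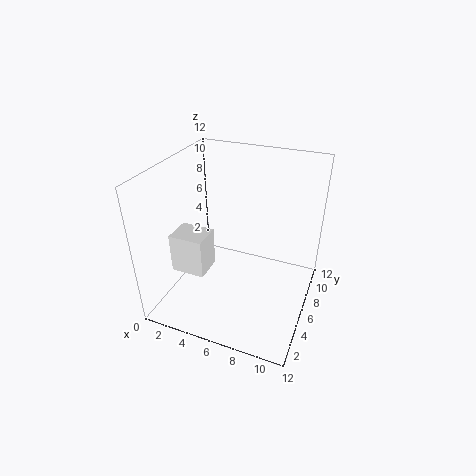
cx = 0.5, cy = 4, cz = 2.5, w = 3, d = 2.5, color = 'white'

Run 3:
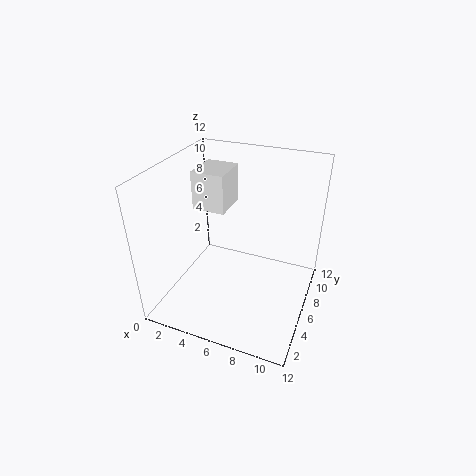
cx = 1, cy = 7.5, cz = 7, w = 3, d = 3.5, color = 'white'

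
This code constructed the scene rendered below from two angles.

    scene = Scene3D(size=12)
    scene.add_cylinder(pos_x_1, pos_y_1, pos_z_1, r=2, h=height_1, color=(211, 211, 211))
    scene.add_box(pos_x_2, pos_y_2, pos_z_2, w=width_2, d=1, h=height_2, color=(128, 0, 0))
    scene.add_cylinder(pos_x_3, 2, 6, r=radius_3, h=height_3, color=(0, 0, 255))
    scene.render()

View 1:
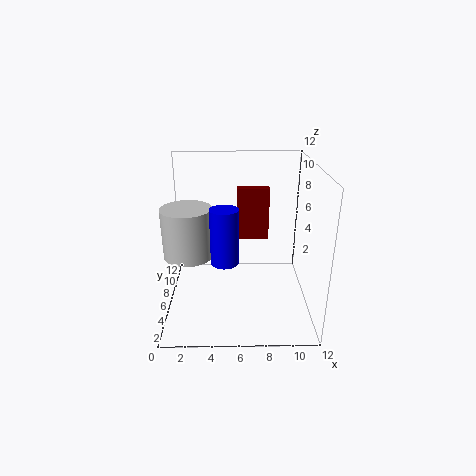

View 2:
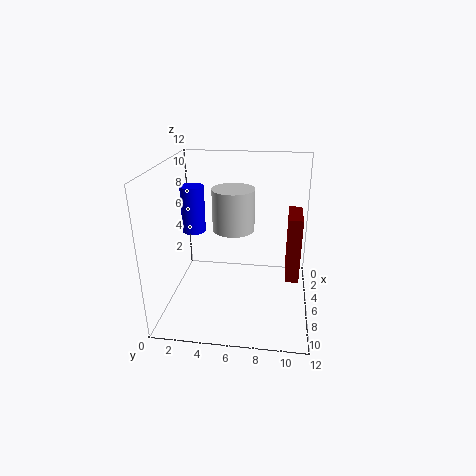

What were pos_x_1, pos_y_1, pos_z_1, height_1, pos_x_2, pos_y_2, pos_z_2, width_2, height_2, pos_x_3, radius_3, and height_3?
pos_x_1 = 2
pos_y_1 = 5
pos_z_1 = 5
height_1 = 4
pos_x_2 = 6
pos_y_2 = 10
pos_z_2 = 4
width_2 = 3
height_2 = 5
pos_x_3 = 5
radius_3 = 1
height_3 = 4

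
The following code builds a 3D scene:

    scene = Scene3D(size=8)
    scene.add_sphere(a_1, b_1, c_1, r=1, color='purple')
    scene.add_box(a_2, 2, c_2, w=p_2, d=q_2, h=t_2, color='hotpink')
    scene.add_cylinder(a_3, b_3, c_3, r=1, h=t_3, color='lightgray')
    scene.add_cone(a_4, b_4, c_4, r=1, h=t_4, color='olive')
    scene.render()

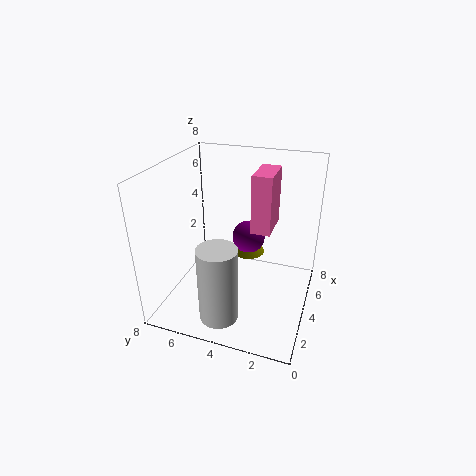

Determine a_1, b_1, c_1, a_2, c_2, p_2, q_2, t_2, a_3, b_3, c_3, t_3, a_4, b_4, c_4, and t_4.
a_1 = 6; b_1 = 4; c_1 = 3; a_2 = 3; c_2 = 5; p_2 = 2; q_2 = 1; t_2 = 3; a_3 = 1; b_3 = 4; c_3 = 1; t_3 = 4; a_4 = 6; b_4 = 4; c_4 = 2; t_4 = 1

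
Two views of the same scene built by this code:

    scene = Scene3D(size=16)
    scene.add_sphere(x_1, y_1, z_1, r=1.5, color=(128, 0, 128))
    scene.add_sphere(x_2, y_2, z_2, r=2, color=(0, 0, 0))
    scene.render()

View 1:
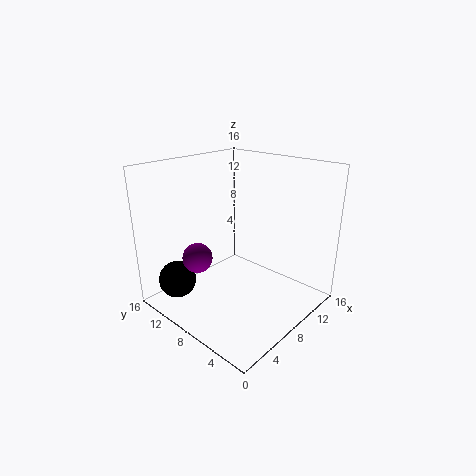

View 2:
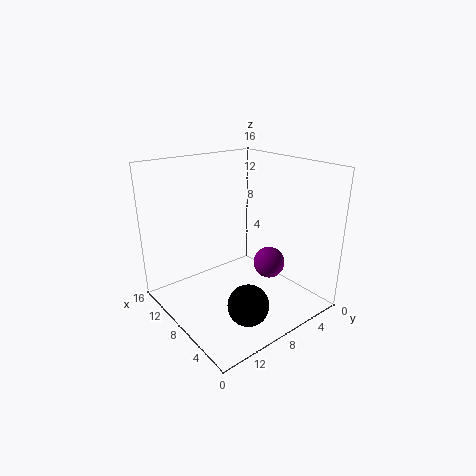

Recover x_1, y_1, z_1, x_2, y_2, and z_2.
x_1 = 2.5
y_1 = 8.5
z_1 = 7.5
x_2 = 2
y_2 = 11.5
z_2 = 4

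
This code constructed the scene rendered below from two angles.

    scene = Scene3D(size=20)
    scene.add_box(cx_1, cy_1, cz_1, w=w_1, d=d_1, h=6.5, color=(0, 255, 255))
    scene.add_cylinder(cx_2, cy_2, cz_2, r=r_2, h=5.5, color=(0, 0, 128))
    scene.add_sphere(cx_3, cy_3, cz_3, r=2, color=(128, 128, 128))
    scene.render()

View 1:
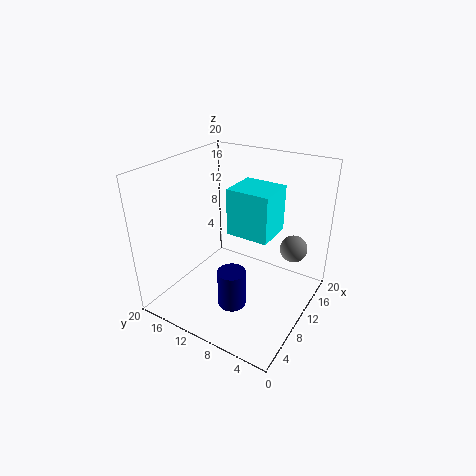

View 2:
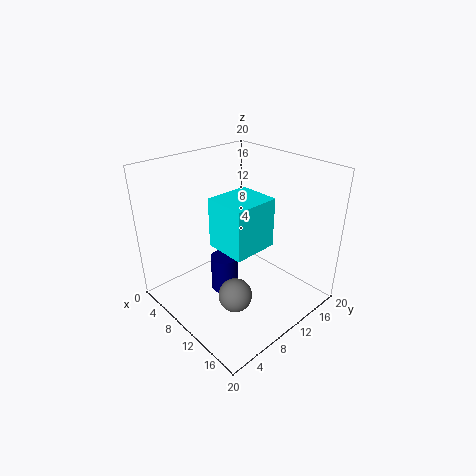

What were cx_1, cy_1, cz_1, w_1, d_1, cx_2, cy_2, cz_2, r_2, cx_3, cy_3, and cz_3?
cx_1 = 9.5; cy_1 = 5.5; cz_1 = 10.5; w_1 = 5.5; d_1 = 6; cx_2 = 7.5; cy_2 = 9.5; cz_2 = 0.5; r_2 = 2; cx_3 = 16; cy_3 = 4; cz_3 = 7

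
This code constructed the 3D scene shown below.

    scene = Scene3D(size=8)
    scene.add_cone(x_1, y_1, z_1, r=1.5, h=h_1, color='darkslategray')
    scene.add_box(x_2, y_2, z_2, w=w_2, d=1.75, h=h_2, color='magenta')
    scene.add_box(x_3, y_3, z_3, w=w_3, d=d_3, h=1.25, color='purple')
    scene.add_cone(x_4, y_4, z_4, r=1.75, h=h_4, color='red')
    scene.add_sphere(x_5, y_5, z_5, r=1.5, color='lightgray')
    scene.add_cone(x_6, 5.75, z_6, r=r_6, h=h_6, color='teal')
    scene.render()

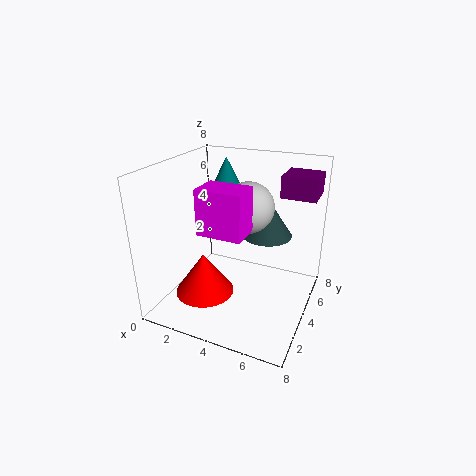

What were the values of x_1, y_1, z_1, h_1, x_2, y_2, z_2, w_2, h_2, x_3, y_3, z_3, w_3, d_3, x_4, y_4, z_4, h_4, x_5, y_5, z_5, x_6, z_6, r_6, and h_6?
x_1 = 5
y_1 = 6
z_1 = 3.5
h_1 = 2.25
x_2 = 2.25
y_2 = 2.5
z_2 = 4.5
w_2 = 2.5
h_2 = 2.5
x_3 = 5.75
y_3 = 5.75
z_3 = 6
w_3 = 2
d_3 = 2
x_4 = 2
y_4 = 3.5
z_4 = 0.25
h_4 = 2.5
x_5 = 4
y_5 = 5.5
z_5 = 5.25
x_6 = 2.5
z_6 = 6
r_6 = 1
h_6 = 2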